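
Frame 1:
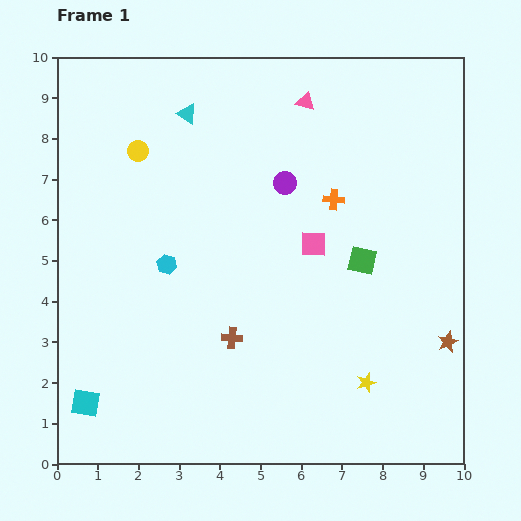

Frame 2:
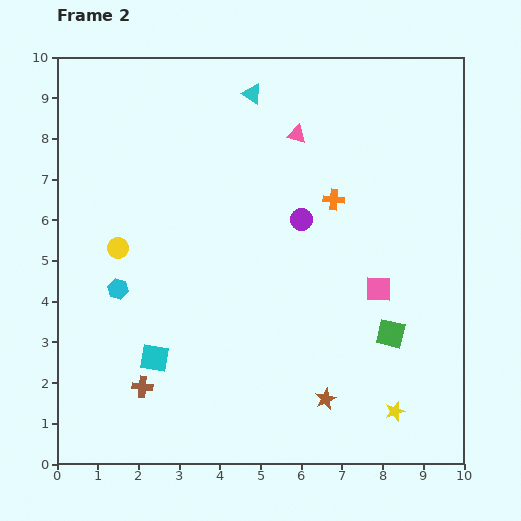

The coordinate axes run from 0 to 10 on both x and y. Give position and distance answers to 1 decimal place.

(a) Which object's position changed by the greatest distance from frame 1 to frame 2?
the brown star

(moved 3.3; next 2.5)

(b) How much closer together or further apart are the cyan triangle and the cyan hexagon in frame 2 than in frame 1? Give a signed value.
+2.1

Distance in frame 1: 3.7. Distance in frame 2: 5.8.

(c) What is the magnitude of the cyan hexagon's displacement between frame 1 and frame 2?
1.3

The cyan hexagon moved from (2.7, 4.9) to (1.5, 4.3), a distance of √(1.2² + 0.6²) ≈ 1.3.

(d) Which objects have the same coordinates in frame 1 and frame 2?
the orange cross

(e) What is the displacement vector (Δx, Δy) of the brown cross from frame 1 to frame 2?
(-2.2, -1.2)

The brown cross was at (4.3, 3.1) in frame 1 and (2.1, 1.9) in frame 2.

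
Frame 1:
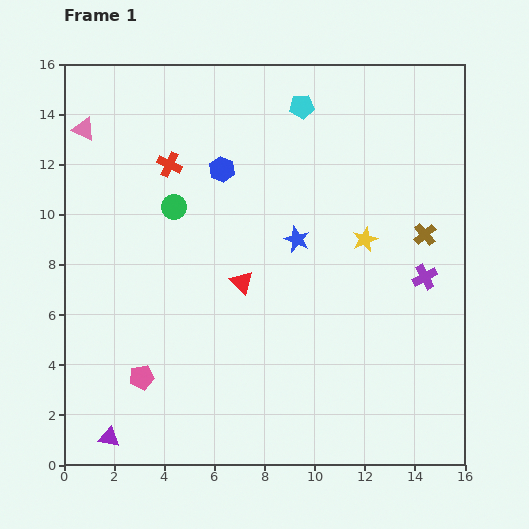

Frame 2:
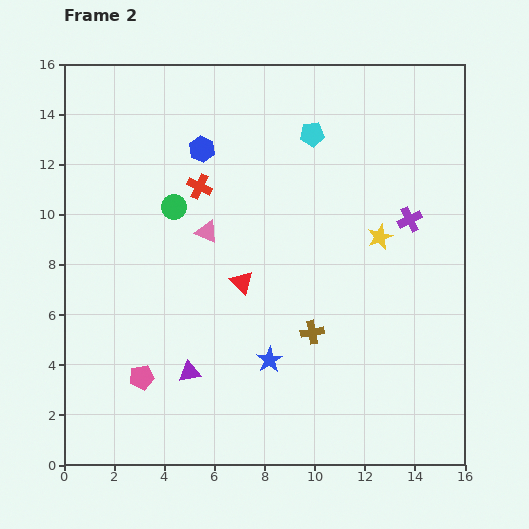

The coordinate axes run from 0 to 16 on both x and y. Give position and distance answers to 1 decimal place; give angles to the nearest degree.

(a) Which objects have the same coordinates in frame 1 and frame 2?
the pink pentagon, the green circle, the red triangle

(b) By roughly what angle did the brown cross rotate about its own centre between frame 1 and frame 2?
30° clockwise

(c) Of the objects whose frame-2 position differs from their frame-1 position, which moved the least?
the yellow star

(moved 0.6)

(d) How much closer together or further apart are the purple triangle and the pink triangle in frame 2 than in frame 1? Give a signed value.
-6.7

Distance in frame 1: 12.3. Distance in frame 2: 5.6.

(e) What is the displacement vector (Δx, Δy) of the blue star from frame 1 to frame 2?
(-1.1, -4.8)

The blue star was at (9.3, 9.0) in frame 1 and (8.2, 4.2) in frame 2.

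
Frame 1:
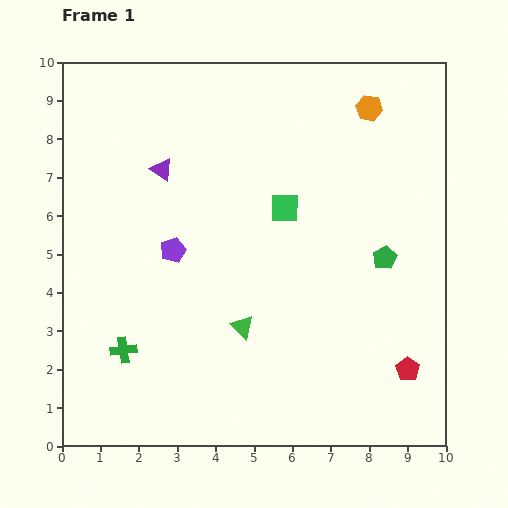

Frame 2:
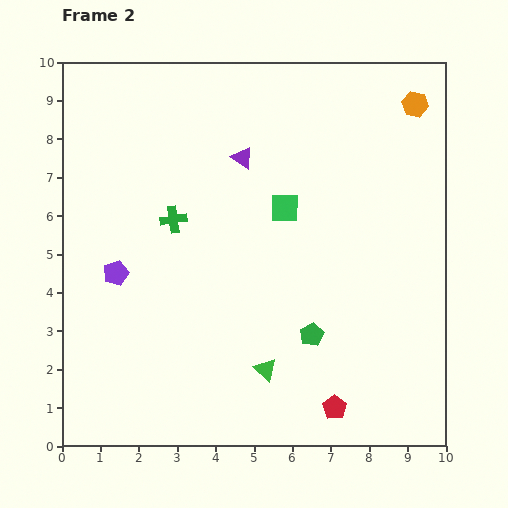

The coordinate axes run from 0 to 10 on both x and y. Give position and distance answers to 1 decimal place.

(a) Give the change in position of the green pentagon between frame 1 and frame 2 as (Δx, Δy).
(-1.9, -2.0)

The green pentagon was at (8.4, 4.9) in frame 1 and (6.5, 2.9) in frame 2.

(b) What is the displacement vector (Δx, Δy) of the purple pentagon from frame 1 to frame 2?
(-1.5, -0.6)

The purple pentagon was at (2.9, 5.1) in frame 1 and (1.4, 4.5) in frame 2.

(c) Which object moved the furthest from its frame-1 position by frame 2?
the green cross

(moved 3.6; next 2.8)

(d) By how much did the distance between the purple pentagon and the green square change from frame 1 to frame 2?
+1.6

Distance in frame 1: 3.1. Distance in frame 2: 4.7.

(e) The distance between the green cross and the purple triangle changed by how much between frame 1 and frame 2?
-2.4

Distance in frame 1: 4.8. Distance in frame 2: 2.4.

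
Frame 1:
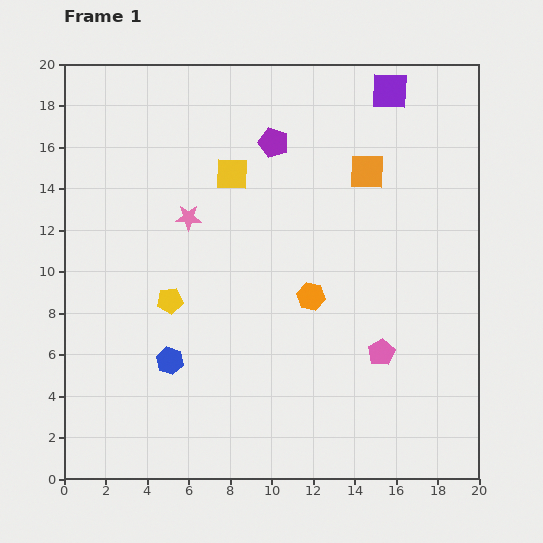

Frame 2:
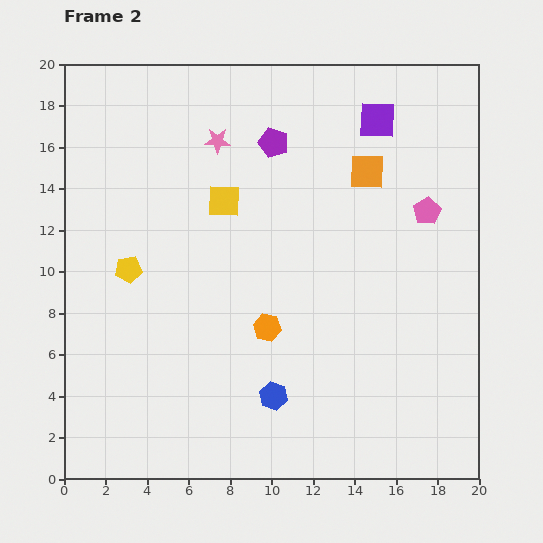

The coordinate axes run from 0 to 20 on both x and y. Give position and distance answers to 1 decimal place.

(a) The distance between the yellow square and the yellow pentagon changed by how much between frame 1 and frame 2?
-1.1

Distance in frame 1: 6.8. Distance in frame 2: 5.7.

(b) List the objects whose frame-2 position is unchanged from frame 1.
the purple pentagon, the orange square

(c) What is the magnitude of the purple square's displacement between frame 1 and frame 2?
1.5

The purple square moved from (15.7, 18.7) to (15.1, 17.3), a distance of √(0.6² + 1.4²) ≈ 1.5.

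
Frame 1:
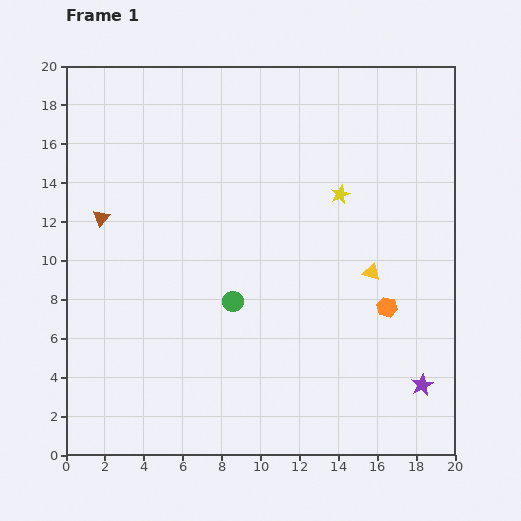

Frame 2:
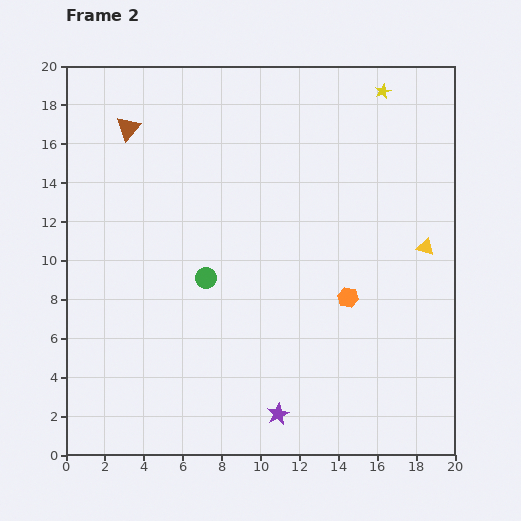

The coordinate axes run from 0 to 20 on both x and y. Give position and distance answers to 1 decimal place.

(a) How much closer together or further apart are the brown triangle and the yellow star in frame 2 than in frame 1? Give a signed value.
+0.8

Distance in frame 1: 12.4. Distance in frame 2: 13.2.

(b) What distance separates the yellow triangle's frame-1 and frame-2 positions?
3.1

The yellow triangle moved from (15.7, 9.4) to (18.5, 10.7), a distance of √(2.8² + 1.3²) ≈ 3.1.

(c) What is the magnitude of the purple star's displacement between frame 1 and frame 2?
7.6

The purple star moved from (18.3, 3.6) to (10.9, 2.1), a distance of √(7.4² + 1.5²) ≈ 7.6.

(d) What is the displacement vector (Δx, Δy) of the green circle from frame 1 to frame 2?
(-1.4, 1.2)

The green circle was at (8.6, 7.9) in frame 1 and (7.2, 9.1) in frame 2.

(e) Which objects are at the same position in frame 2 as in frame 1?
none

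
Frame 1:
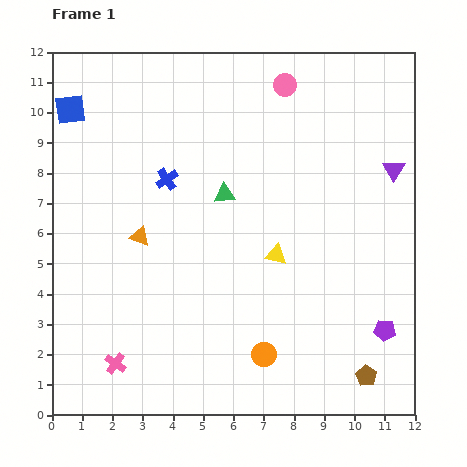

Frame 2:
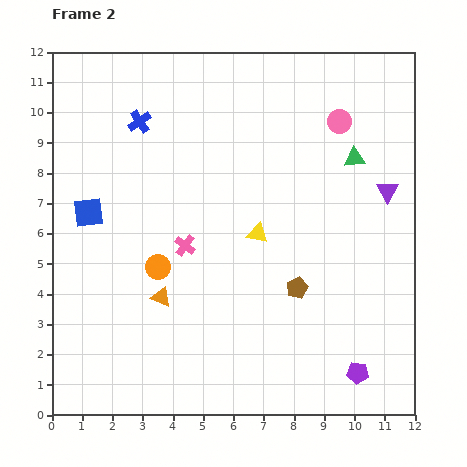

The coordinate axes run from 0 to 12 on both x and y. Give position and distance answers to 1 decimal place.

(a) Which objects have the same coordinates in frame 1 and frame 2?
none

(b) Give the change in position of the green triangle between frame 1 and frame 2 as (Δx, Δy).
(4.3, 1.2)

The green triangle was at (5.7, 7.3) in frame 1 and (10.0, 8.5) in frame 2.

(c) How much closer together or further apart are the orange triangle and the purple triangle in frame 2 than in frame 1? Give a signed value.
-0.4

Distance in frame 1: 8.7. Distance in frame 2: 8.3.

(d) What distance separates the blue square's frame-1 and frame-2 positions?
3.5

The blue square moved from (0.6, 10.1) to (1.2, 6.7), a distance of √(0.6² + 3.4²) ≈ 3.5.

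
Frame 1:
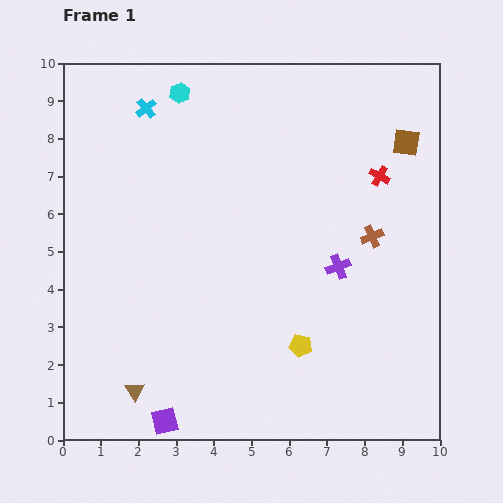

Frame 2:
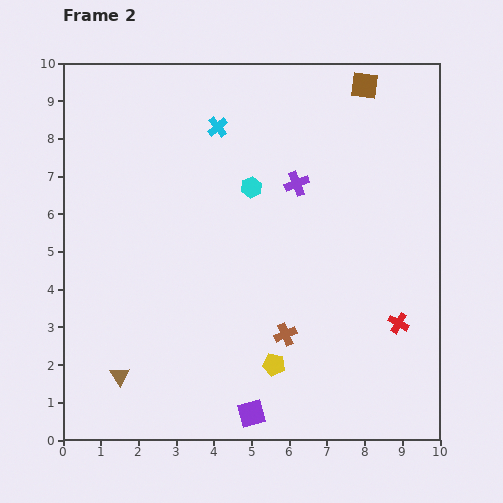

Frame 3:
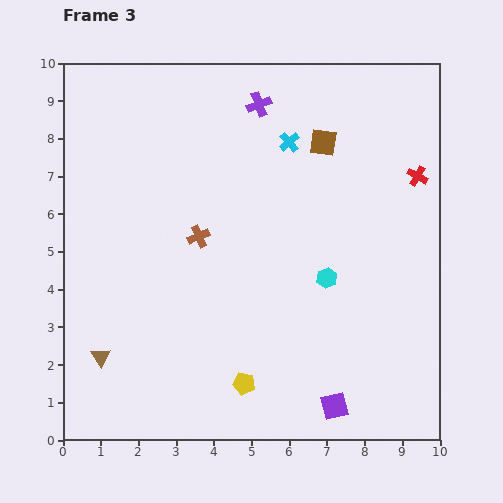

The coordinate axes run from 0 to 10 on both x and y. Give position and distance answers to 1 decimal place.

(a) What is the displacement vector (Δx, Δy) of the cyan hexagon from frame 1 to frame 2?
(1.9, -2.5)

The cyan hexagon was at (3.1, 9.2) in frame 1 and (5.0, 6.7) in frame 2.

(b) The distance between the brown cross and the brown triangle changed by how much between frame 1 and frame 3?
-3.4

Distance in frame 1: 7.5. Distance in frame 3: 4.1.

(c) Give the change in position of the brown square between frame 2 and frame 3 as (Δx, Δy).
(-1.1, -1.5)

The brown square was at (8.0, 9.4) in frame 2 and (6.9, 7.9) in frame 3.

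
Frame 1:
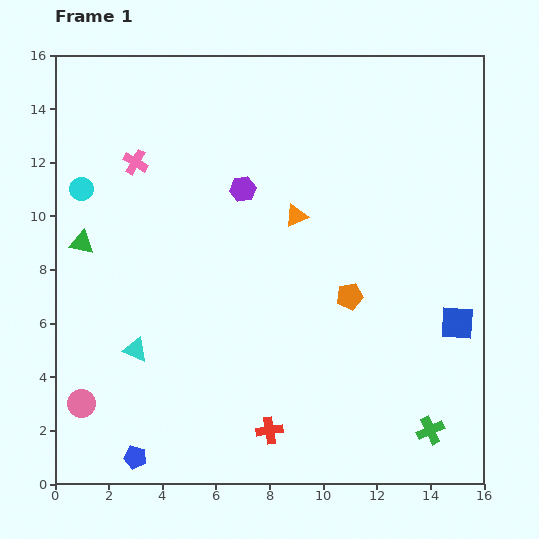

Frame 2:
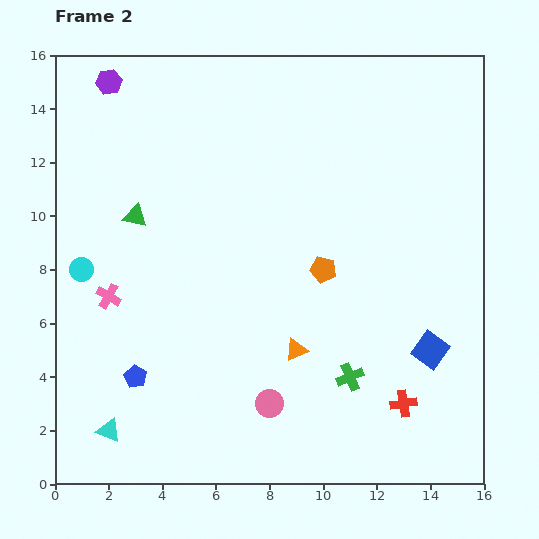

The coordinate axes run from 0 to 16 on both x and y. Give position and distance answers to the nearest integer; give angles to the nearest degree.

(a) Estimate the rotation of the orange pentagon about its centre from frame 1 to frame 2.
23° clockwise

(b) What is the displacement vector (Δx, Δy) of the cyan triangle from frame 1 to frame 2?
(-1, -3)

The cyan triangle was at (3, 5) in frame 1 and (2, 2) in frame 2.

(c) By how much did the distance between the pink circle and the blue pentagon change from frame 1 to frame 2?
+2

Distance in frame 1: 3. Distance in frame 2: 5.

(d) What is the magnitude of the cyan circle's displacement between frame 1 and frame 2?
3

The cyan circle moved from (1, 11) to (1, 8), a distance of √(0² + 3²) ≈ 3.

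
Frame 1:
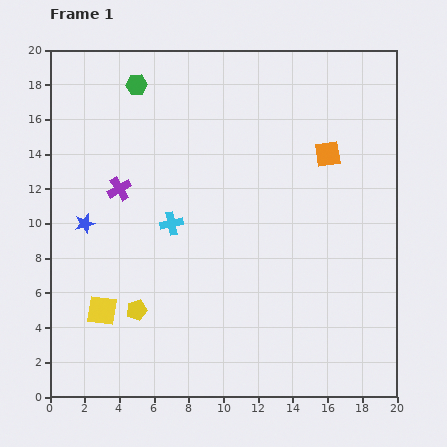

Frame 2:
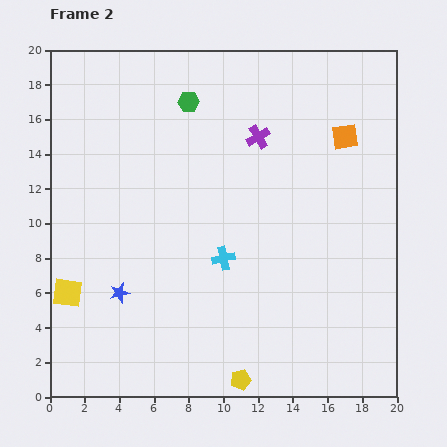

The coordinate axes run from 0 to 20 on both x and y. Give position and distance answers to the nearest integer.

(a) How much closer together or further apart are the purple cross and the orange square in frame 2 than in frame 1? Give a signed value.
-7

Distance in frame 1: 12. Distance in frame 2: 5.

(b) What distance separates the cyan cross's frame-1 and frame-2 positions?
4

The cyan cross moved from (7, 10) to (10, 8), a distance of √(3² + 2²) ≈ 4.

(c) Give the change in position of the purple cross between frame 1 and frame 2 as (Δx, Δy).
(8, 3)

The purple cross was at (4, 12) in frame 1 and (12, 15) in frame 2.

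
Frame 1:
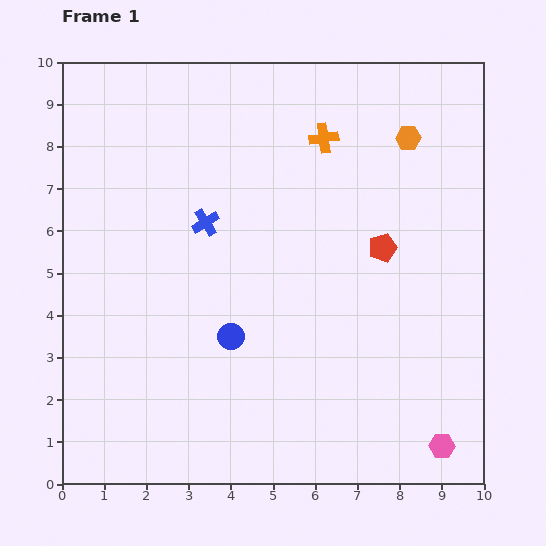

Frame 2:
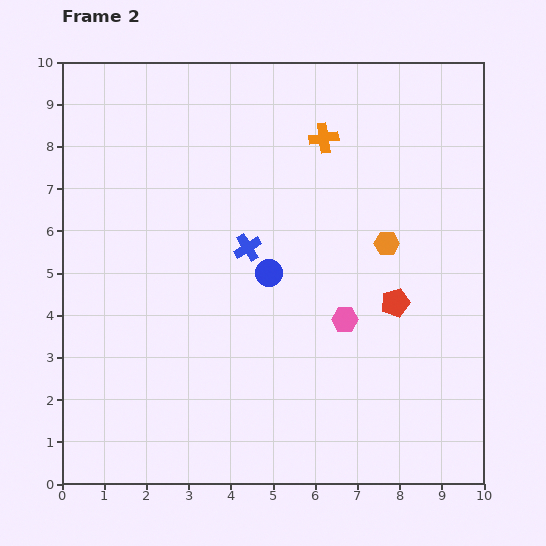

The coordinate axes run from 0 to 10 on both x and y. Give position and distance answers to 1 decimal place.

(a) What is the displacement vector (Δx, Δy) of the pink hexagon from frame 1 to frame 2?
(-2.3, 3.0)

The pink hexagon was at (9.0, 0.9) in frame 1 and (6.7, 3.9) in frame 2.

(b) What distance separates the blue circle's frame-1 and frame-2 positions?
1.7

The blue circle moved from (4.0, 3.5) to (4.9, 5.0), a distance of √(0.9² + 1.5²) ≈ 1.7.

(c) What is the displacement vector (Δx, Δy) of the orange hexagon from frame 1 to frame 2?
(-0.5, -2.5)

The orange hexagon was at (8.2, 8.2) in frame 1 and (7.7, 5.7) in frame 2.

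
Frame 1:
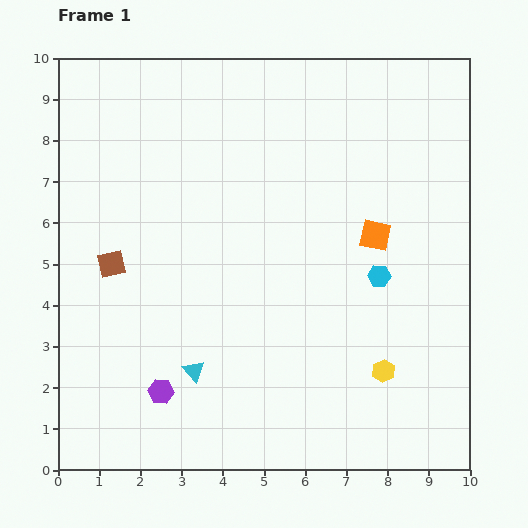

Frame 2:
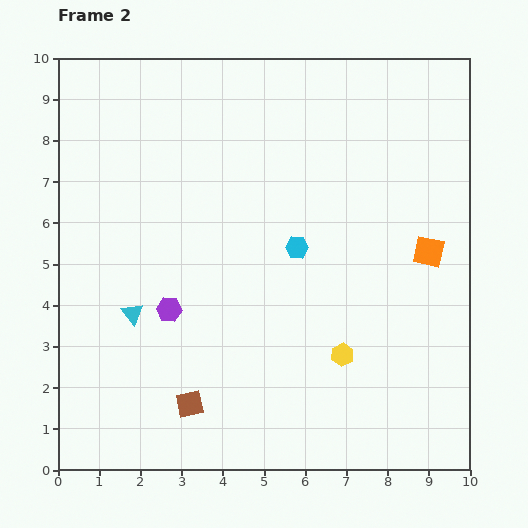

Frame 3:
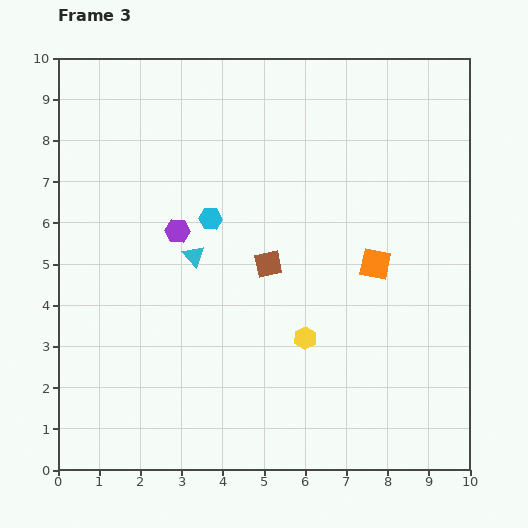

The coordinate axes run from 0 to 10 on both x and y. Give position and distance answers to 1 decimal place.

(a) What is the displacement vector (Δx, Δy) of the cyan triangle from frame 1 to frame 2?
(-1.5, 1.4)

The cyan triangle was at (3.3, 2.4) in frame 1 and (1.8, 3.8) in frame 2.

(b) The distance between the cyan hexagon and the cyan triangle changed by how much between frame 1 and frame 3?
-4.1

Distance in frame 1: 5.1. Distance in frame 3: 1.0.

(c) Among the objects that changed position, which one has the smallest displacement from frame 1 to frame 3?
the orange square

(moved 0.7)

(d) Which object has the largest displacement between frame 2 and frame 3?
the brown square

(moved 3.9; next 2.2)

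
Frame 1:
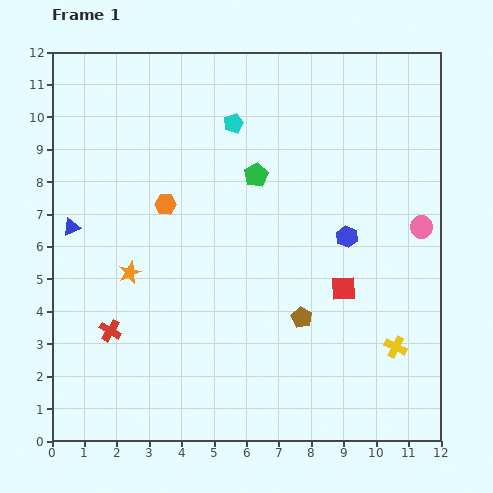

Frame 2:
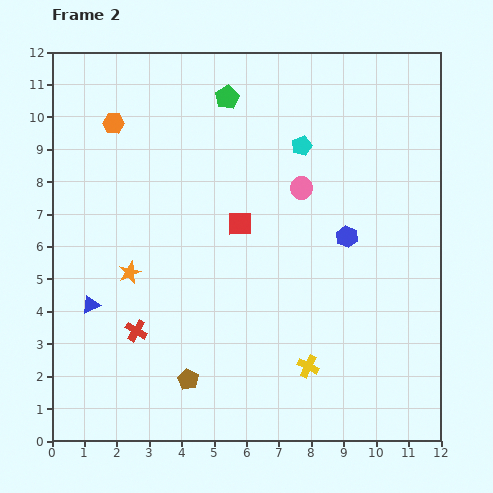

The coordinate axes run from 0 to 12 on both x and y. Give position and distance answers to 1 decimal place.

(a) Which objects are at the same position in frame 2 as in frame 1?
the orange star, the blue hexagon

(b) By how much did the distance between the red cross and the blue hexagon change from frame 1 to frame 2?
-0.8

Distance in frame 1: 7.9. Distance in frame 2: 7.1.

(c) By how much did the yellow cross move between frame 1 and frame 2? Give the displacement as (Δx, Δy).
(-2.7, -0.6)

The yellow cross was at (10.6, 2.9) in frame 1 and (7.9, 2.3) in frame 2.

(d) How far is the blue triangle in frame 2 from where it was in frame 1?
2.5

The blue triangle moved from (0.6, 6.6) to (1.2, 4.2), a distance of √(0.6² + 2.4²) ≈ 2.5.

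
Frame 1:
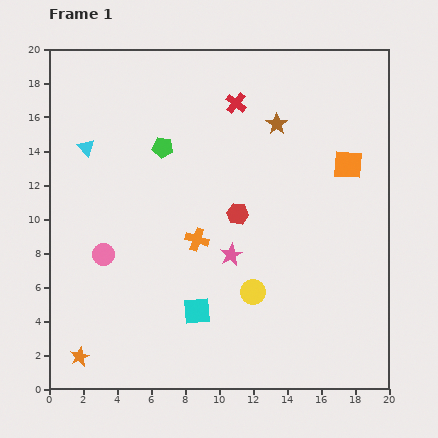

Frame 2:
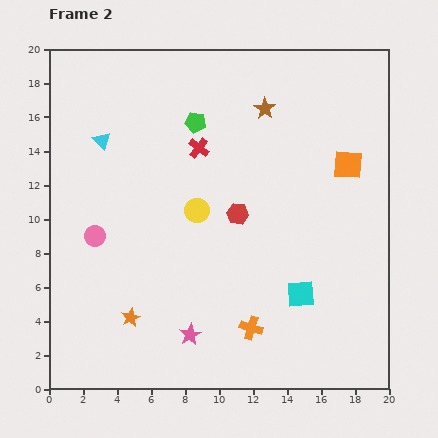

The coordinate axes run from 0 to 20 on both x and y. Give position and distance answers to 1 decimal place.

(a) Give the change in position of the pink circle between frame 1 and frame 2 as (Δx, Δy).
(-0.5, 1.1)

The pink circle was at (3.2, 7.9) in frame 1 and (2.7, 9.0) in frame 2.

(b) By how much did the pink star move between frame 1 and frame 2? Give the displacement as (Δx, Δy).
(-2.4, -4.7)

The pink star was at (10.7, 7.9) in frame 1 and (8.3, 3.2) in frame 2.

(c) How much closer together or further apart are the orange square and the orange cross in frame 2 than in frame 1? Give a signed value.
+1.3

Distance in frame 1: 9.9. Distance in frame 2: 11.2.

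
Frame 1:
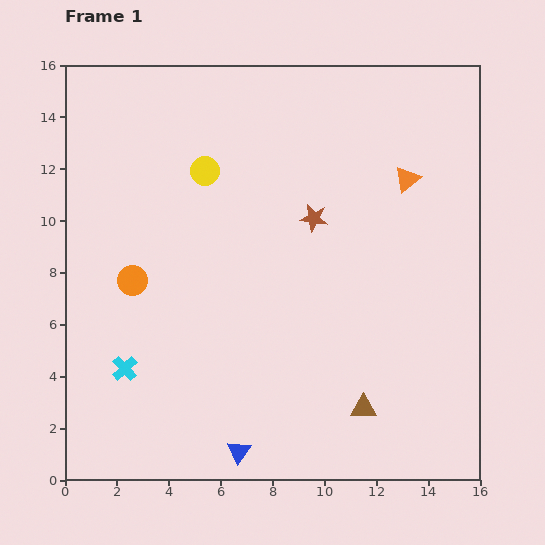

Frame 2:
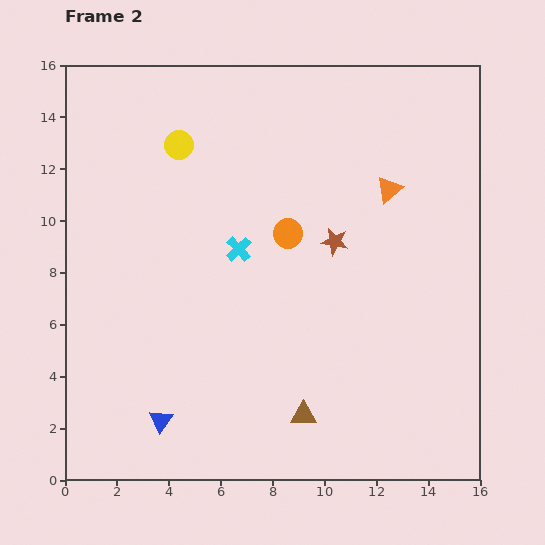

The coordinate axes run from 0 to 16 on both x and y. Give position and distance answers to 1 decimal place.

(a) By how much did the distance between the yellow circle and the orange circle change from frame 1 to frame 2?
+0.4

Distance in frame 1: 5.0. Distance in frame 2: 5.4.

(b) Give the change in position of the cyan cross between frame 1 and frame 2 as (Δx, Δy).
(4.4, 4.6)

The cyan cross was at (2.3, 4.3) in frame 1 and (6.7, 8.9) in frame 2.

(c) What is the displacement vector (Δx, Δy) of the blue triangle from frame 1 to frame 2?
(-3.0, 1.2)

The blue triangle was at (6.7, 1.1) in frame 1 and (3.7, 2.3) in frame 2.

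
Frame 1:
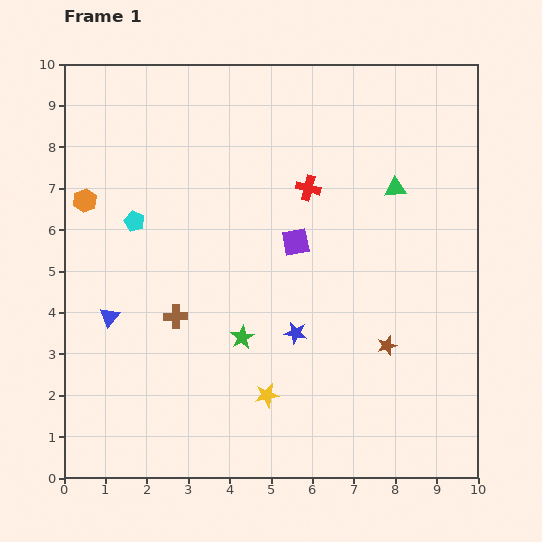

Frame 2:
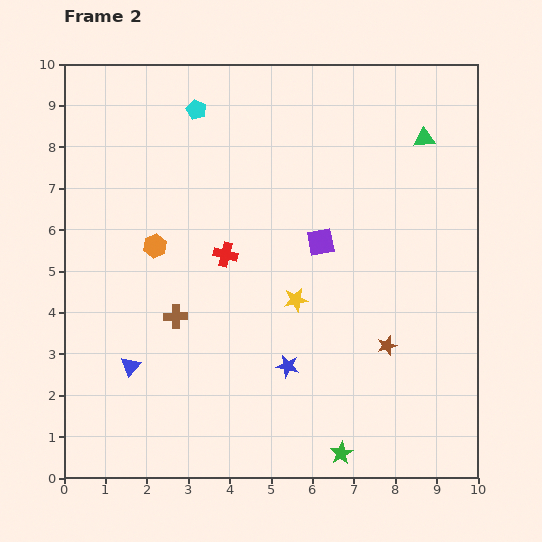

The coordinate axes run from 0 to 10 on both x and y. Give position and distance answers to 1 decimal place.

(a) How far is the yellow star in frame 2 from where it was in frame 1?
2.4

The yellow star moved from (4.9, 2.0) to (5.6, 4.3), a distance of √(0.7² + 2.3²) ≈ 2.4.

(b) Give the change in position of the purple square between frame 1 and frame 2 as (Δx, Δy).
(0.6, 0.0)

The purple square was at (5.6, 5.7) in frame 1 and (6.2, 5.7) in frame 2.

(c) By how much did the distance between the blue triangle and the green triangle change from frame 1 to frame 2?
+1.4

Distance in frame 1: 7.6. Distance in frame 2: 9.0.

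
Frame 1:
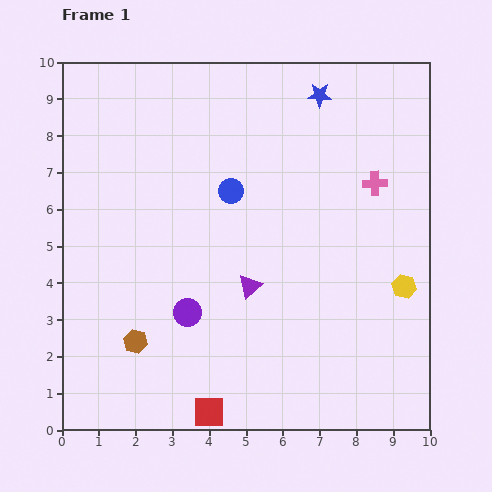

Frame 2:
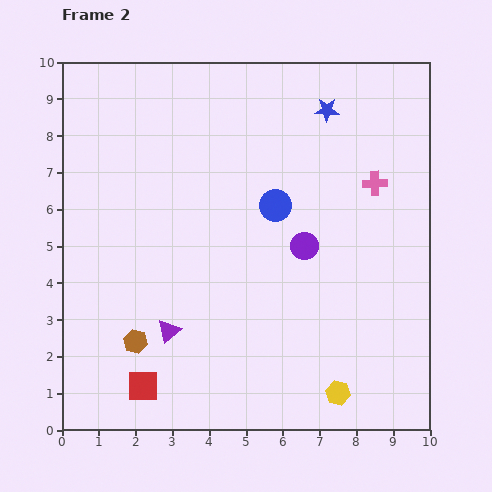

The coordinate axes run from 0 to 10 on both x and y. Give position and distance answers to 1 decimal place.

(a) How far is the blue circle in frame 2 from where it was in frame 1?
1.3

The blue circle moved from (4.6, 6.5) to (5.8, 6.1), a distance of √(1.2² + 0.4²) ≈ 1.3.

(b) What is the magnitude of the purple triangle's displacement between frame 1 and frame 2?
2.5

The purple triangle moved from (5.1, 3.9) to (2.9, 2.7), a distance of √(2.2² + 1.2²) ≈ 2.5.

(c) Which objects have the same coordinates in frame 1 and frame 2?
the pink cross, the brown hexagon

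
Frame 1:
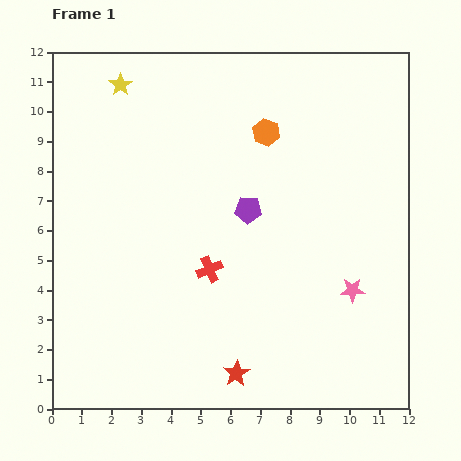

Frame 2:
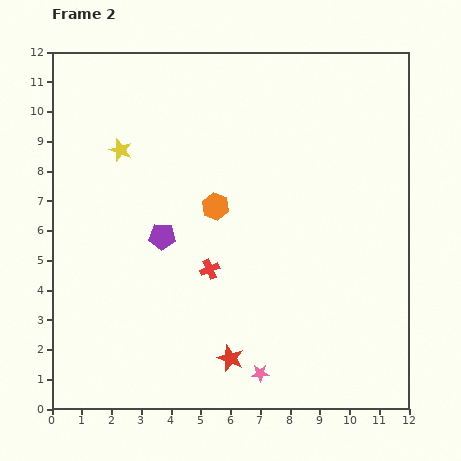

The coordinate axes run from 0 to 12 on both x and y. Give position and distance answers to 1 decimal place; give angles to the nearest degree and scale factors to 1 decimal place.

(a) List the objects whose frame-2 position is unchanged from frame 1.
the red cross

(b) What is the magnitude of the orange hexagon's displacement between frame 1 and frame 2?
3.0

The orange hexagon moved from (7.2, 9.3) to (5.5, 6.8), a distance of √(1.7² + 2.5²) ≈ 3.0.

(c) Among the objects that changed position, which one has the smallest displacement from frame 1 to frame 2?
the red star

(moved 0.5)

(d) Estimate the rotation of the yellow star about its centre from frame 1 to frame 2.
17° counter-clockwise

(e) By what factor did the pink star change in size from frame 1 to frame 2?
0.7×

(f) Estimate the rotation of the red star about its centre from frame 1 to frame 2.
20° counter-clockwise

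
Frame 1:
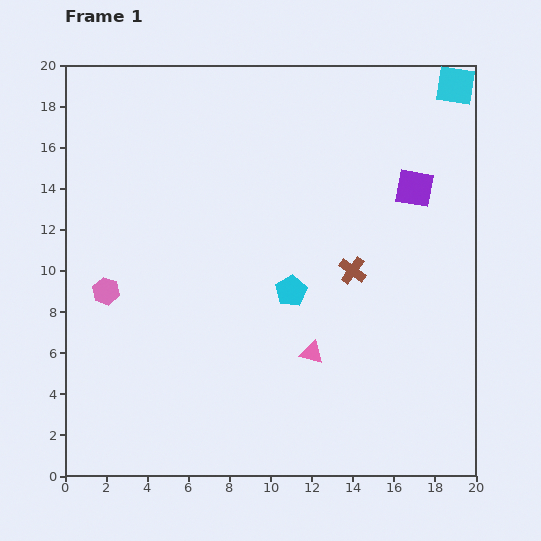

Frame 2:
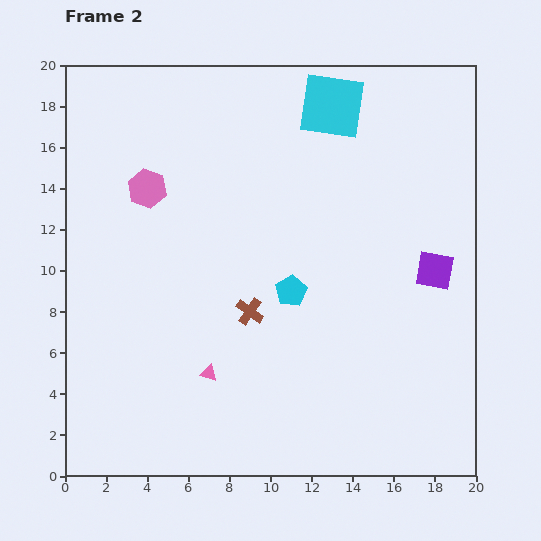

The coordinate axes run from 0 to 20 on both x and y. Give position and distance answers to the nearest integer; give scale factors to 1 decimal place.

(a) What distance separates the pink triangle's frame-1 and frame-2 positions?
5

The pink triangle moved from (12, 6) to (7, 5), a distance of √(5² + 1²) ≈ 5.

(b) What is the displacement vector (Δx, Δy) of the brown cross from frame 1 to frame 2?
(-5, -2)

The brown cross was at (14, 10) in frame 1 and (9, 8) in frame 2.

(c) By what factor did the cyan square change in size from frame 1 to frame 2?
1.7×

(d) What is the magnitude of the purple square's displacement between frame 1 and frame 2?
4

The purple square moved from (17, 14) to (18, 10), a distance of √(1² + 4²) ≈ 4.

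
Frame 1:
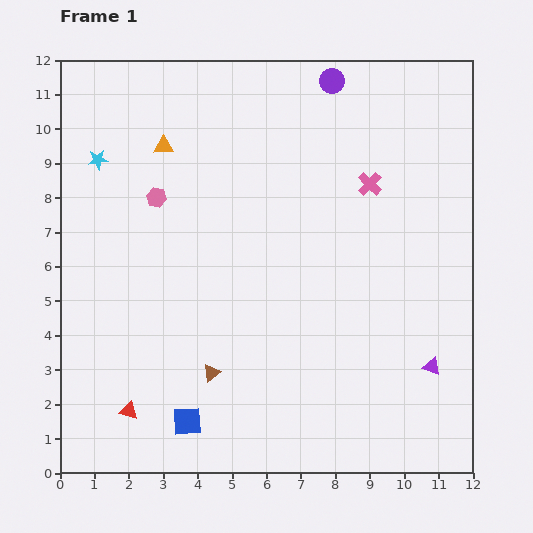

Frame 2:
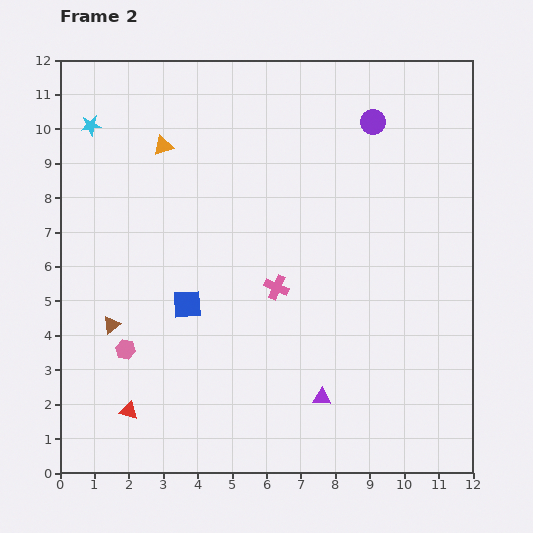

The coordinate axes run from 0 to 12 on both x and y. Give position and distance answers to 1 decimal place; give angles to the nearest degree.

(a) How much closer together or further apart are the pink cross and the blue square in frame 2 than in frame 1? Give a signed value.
-6.1

Distance in frame 1: 8.7. Distance in frame 2: 2.6.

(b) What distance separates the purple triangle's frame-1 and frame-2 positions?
3.3

The purple triangle moved from (10.8, 3.1) to (7.6, 2.2), a distance of √(3.2² + 0.9²) ≈ 3.3.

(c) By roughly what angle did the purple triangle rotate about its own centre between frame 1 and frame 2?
15° counter-clockwise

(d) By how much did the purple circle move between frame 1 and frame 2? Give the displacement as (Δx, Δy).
(1.2, -1.2)

The purple circle was at (7.9, 11.4) in frame 1 and (9.1, 10.2) in frame 2.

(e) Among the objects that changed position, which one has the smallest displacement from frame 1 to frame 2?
the cyan star

(moved 1.0)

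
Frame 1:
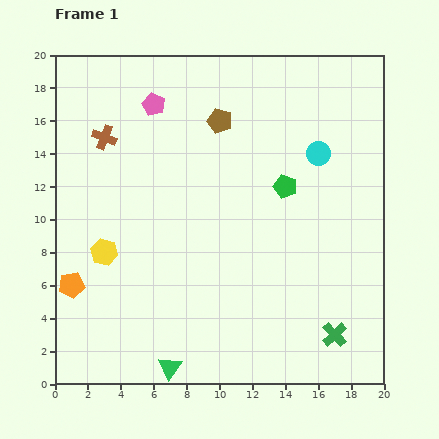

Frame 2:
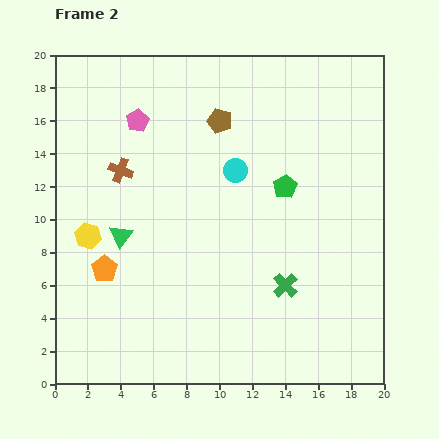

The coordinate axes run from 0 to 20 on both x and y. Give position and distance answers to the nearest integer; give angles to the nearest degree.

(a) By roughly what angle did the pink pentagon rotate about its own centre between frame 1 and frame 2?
19° clockwise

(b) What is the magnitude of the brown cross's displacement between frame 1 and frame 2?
2

The brown cross moved from (3, 15) to (4, 13), a distance of √(1² + 2²) ≈ 2.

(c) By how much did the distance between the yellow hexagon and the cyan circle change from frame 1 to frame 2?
-4

Distance in frame 1: 14. Distance in frame 2: 10.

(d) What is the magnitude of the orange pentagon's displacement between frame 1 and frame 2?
2

The orange pentagon moved from (1, 6) to (3, 7), a distance of √(2² + 1²) ≈ 2.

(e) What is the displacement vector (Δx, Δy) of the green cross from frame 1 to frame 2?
(-3, 3)

The green cross was at (17, 3) in frame 1 and (14, 6) in frame 2.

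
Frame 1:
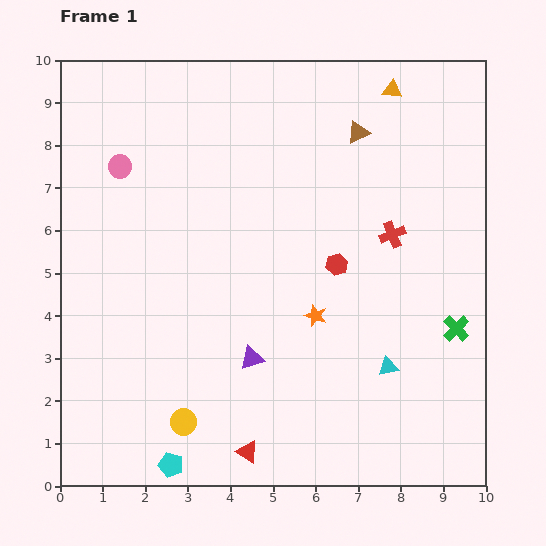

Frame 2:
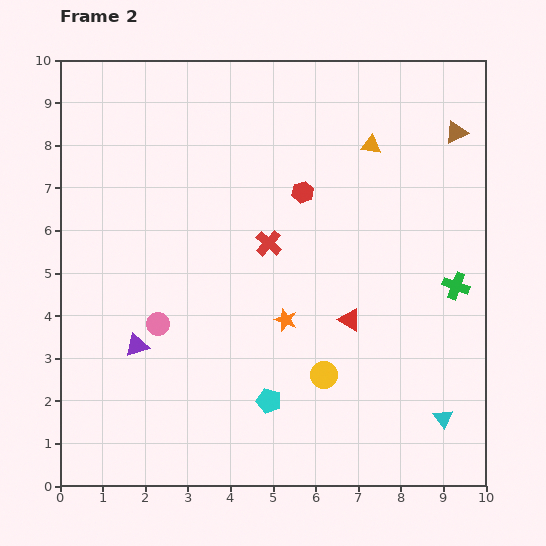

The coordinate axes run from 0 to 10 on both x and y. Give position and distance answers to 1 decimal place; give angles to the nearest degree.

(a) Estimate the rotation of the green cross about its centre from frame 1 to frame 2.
25° counter-clockwise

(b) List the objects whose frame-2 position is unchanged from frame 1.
none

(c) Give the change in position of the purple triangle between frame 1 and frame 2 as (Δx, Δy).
(-2.7, 0.3)

The purple triangle was at (4.5, 3.0) in frame 1 and (1.8, 3.3) in frame 2.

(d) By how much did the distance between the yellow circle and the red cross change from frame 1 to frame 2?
-3.2

Distance in frame 1: 6.6. Distance in frame 2: 3.4.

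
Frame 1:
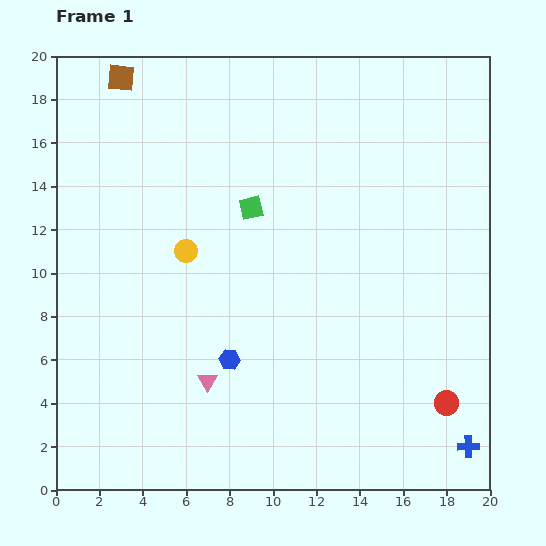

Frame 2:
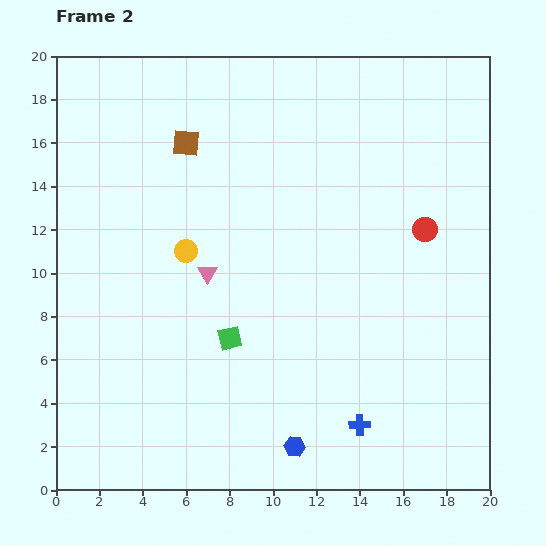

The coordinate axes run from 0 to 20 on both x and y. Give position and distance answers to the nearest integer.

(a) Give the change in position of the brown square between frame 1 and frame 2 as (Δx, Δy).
(3, -3)

The brown square was at (3, 19) in frame 1 and (6, 16) in frame 2.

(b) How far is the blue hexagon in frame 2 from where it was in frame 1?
5

The blue hexagon moved from (8, 6) to (11, 2), a distance of √(3² + 4²) ≈ 5.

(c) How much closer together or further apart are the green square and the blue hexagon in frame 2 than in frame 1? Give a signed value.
-1

Distance in frame 1: 7. Distance in frame 2: 6.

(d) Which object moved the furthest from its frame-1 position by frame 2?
the red circle

(moved 8; next 6)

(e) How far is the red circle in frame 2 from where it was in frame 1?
8

The red circle moved from (18, 4) to (17, 12), a distance of √(1² + 8²) ≈ 8.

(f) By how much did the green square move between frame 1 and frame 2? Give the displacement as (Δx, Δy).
(-1, -6)

The green square was at (9, 13) in frame 1 and (8, 7) in frame 2.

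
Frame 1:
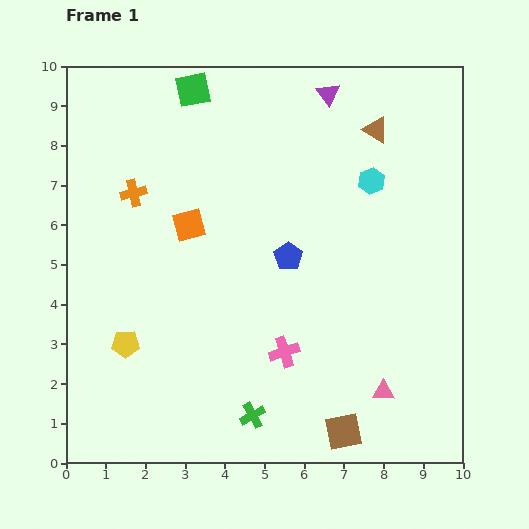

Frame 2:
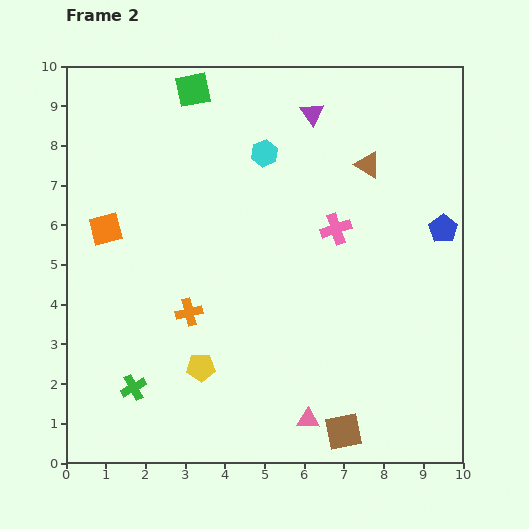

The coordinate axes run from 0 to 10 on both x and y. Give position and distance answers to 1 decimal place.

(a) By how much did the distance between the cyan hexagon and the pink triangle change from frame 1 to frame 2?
+1.5

Distance in frame 1: 5.3. Distance in frame 2: 6.8.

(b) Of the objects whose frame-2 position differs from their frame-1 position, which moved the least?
the purple triangle

(moved 0.6)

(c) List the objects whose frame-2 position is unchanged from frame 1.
the green square, the brown square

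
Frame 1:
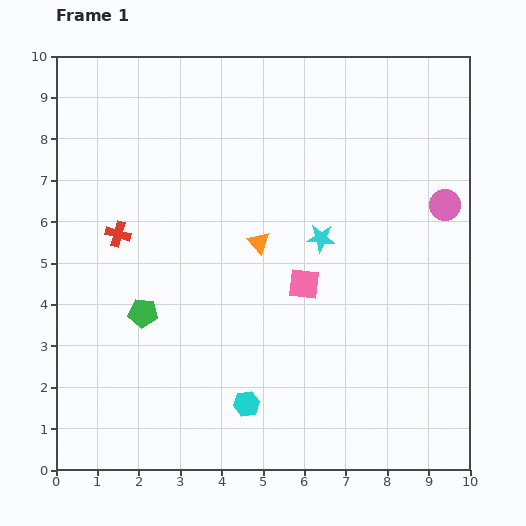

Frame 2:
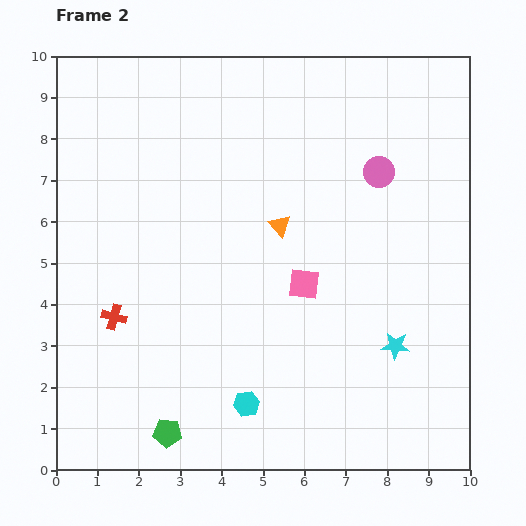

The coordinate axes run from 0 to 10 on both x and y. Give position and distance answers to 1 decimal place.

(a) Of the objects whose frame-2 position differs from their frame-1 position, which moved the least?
the orange triangle

(moved 0.6)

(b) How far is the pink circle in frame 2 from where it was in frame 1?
1.8

The pink circle moved from (9.4, 6.4) to (7.8, 7.2), a distance of √(1.6² + 0.8²) ≈ 1.8.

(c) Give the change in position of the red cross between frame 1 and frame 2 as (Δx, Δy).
(-0.1, -2.0)

The red cross was at (1.5, 5.7) in frame 1 and (1.4, 3.7) in frame 2.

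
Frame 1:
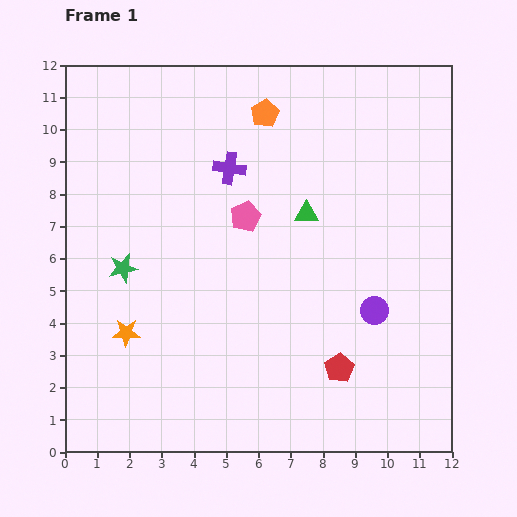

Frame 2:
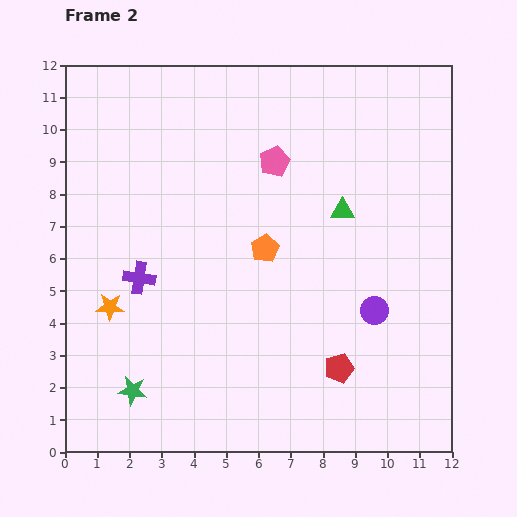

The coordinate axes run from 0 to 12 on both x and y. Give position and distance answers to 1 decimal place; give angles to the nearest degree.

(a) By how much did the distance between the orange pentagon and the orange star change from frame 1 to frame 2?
-2.9

Distance in frame 1: 8.0. Distance in frame 2: 5.1.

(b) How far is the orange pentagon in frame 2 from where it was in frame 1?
4.2

The orange pentagon moved from (6.2, 10.5) to (6.2, 6.3), a distance of √(0.0² + 4.2²) ≈ 4.2.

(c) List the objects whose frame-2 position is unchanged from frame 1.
the purple circle, the red pentagon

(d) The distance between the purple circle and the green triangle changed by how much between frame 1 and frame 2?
-0.4

Distance in frame 1: 3.7. Distance in frame 2: 3.3.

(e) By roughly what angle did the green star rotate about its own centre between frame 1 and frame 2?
20° clockwise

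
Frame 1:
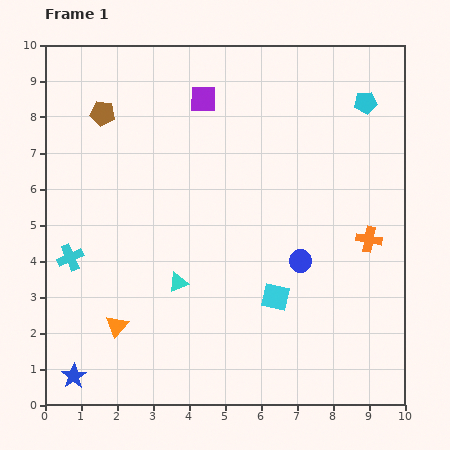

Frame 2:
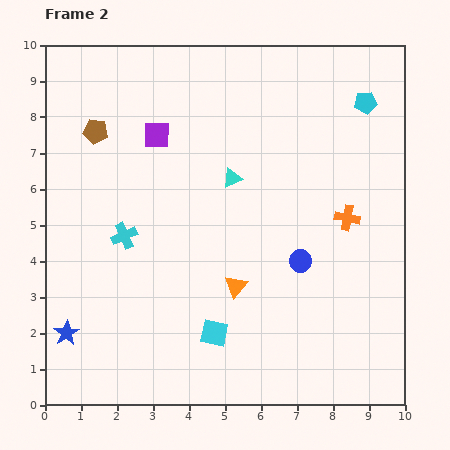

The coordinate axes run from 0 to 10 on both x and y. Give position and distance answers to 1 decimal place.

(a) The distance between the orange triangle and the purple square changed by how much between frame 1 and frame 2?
-2.0

Distance in frame 1: 6.7. Distance in frame 2: 4.7.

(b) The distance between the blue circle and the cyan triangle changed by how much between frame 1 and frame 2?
-0.5

Distance in frame 1: 3.5. Distance in frame 2: 3.0.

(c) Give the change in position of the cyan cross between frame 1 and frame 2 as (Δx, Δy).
(1.5, 0.6)

The cyan cross was at (0.7, 4.1) in frame 1 and (2.2, 4.7) in frame 2.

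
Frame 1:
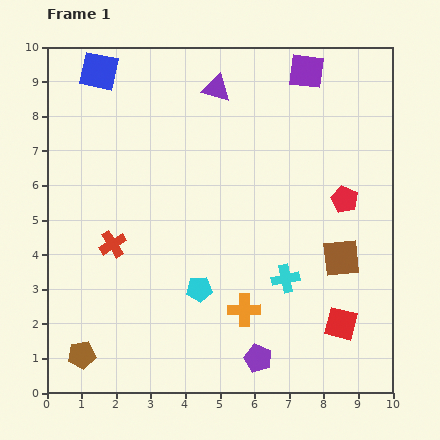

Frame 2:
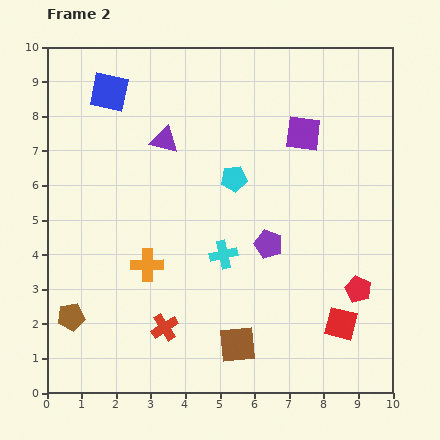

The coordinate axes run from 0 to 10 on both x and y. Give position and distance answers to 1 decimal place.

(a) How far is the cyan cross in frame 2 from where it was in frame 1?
1.9

The cyan cross moved from (6.9, 3.3) to (5.1, 4.0), a distance of √(1.8² + 0.7²) ≈ 1.9.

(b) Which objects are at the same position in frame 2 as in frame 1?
the red square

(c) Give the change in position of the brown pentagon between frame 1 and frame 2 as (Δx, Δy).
(-0.3, 1.1)

The brown pentagon was at (1.0, 1.1) in frame 1 and (0.7, 2.2) in frame 2.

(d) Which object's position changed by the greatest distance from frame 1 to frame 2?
the brown square

(moved 3.9; next 3.4)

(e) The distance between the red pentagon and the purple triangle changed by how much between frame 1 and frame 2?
+2.2

Distance in frame 1: 4.9. Distance in frame 2: 7.1.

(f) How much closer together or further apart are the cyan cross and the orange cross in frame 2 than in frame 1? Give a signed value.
+0.7

Distance in frame 1: 1.5. Distance in frame 2: 2.2.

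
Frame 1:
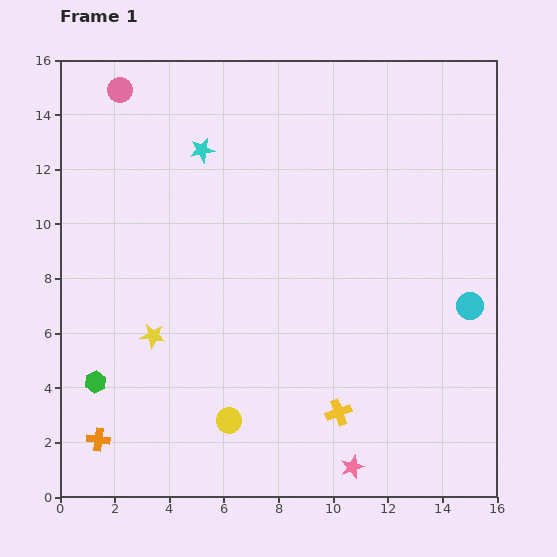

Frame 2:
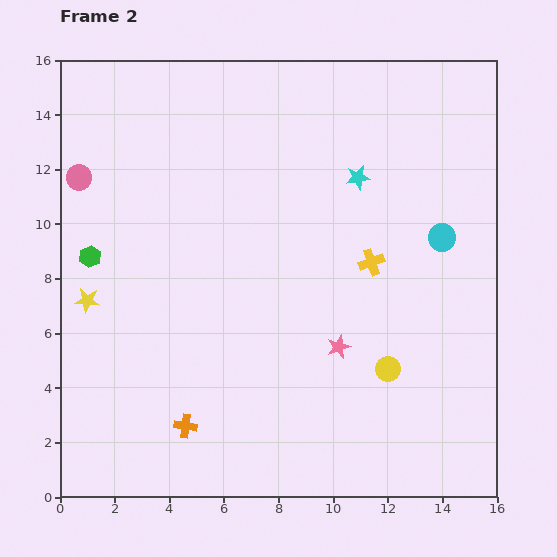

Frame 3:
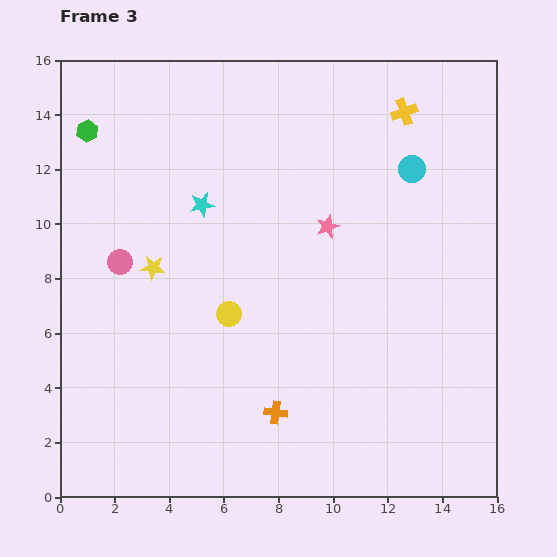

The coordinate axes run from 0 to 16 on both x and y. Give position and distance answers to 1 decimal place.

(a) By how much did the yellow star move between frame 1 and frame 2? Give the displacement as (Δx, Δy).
(-2.4, 1.3)

The yellow star was at (3.4, 5.9) in frame 1 and (1.0, 7.2) in frame 2.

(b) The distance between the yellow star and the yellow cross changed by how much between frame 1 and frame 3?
+3.4

Distance in frame 1: 7.4. Distance in frame 3: 10.8.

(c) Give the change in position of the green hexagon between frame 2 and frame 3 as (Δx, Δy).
(-0.1, 4.6)

The green hexagon was at (1.1, 8.8) in frame 2 and (1.0, 13.4) in frame 3.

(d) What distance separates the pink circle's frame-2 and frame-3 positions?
3.4

The pink circle moved from (0.7, 11.7) to (2.2, 8.6), a distance of √(1.5² + 3.1²) ≈ 3.4.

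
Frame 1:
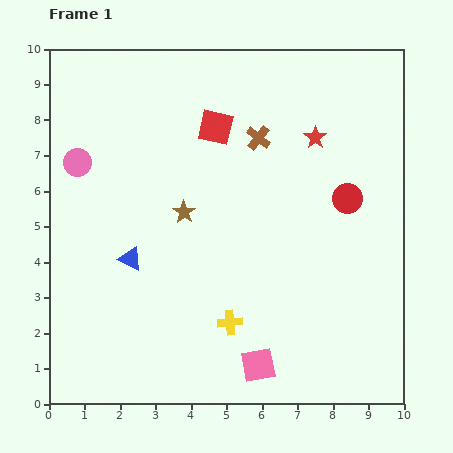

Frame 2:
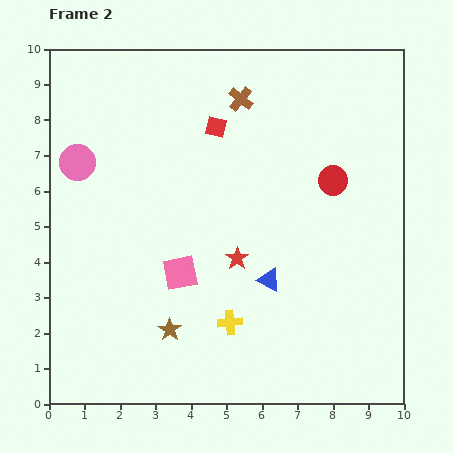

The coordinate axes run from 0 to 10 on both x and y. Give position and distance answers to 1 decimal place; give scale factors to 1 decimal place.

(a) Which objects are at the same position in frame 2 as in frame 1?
the yellow cross, the pink circle, the red square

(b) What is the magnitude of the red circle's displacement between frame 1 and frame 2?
0.6

The red circle moved from (8.4, 5.8) to (8.0, 6.3), a distance of √(0.4² + 0.5²) ≈ 0.6.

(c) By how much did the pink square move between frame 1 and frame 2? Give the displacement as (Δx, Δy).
(-2.2, 2.6)

The pink square was at (5.9, 1.1) in frame 1 and (3.7, 3.7) in frame 2.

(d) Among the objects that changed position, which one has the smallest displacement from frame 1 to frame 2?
the red circle

(moved 0.6)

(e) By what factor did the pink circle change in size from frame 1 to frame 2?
1.3×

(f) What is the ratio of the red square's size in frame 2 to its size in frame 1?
0.6×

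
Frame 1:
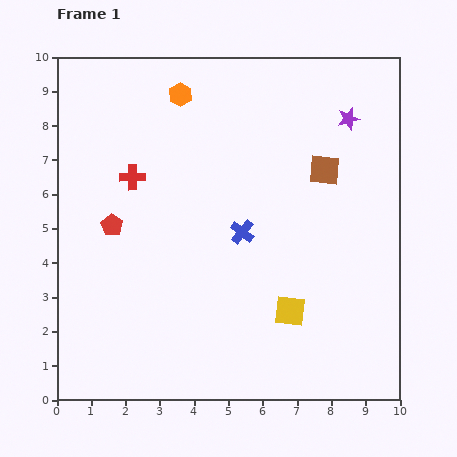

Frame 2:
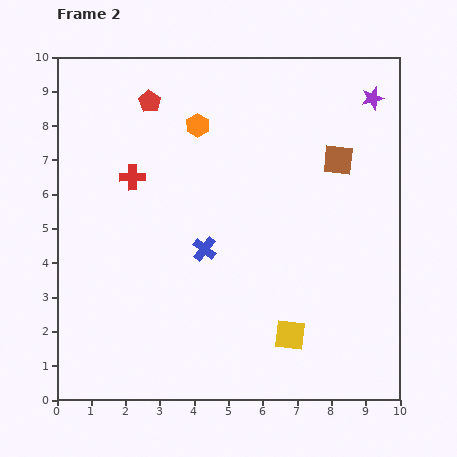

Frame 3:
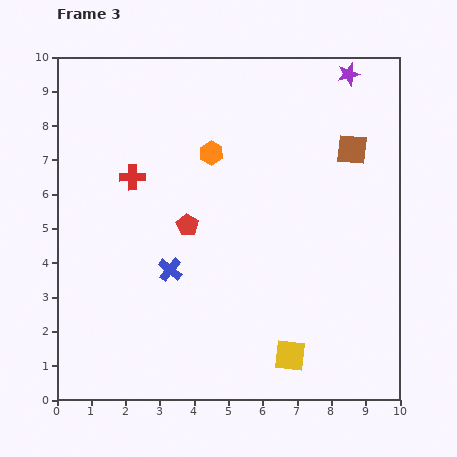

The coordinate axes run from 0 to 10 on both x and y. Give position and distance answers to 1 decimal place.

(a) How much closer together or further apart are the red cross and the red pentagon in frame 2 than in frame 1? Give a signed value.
+0.8

Distance in frame 1: 1.5. Distance in frame 2: 2.3.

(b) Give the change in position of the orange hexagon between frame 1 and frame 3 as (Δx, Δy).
(0.9, -1.7)

The orange hexagon was at (3.6, 8.9) in frame 1 and (4.5, 7.2) in frame 3.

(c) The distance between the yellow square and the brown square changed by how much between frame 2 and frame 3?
+1.0

Distance in frame 2: 5.3. Distance in frame 3: 6.3.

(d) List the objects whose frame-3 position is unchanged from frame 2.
the red cross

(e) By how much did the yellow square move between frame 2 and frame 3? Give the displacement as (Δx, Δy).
(0.0, -0.6)

The yellow square was at (6.8, 1.9) in frame 2 and (6.8, 1.3) in frame 3.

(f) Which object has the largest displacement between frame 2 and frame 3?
the red pentagon

(moved 3.8; next 1.2)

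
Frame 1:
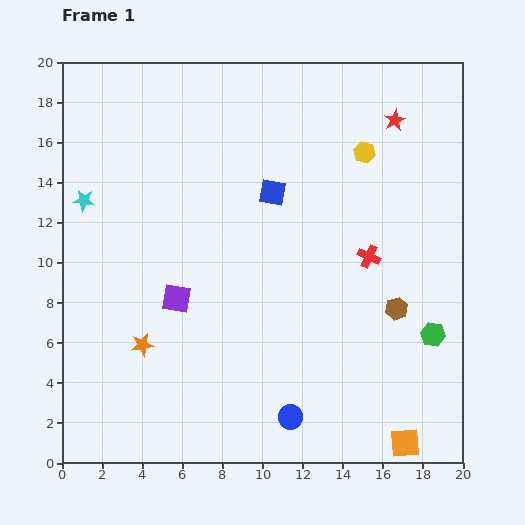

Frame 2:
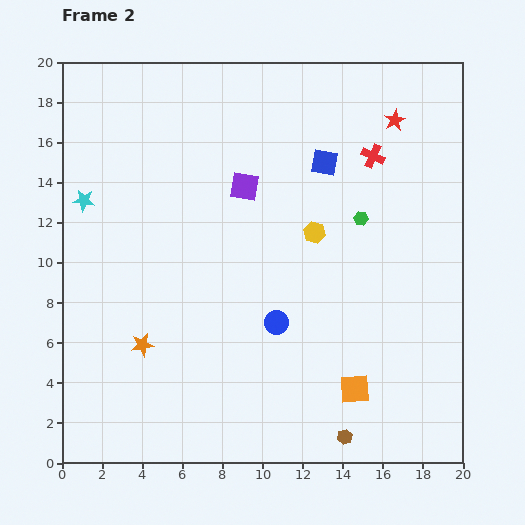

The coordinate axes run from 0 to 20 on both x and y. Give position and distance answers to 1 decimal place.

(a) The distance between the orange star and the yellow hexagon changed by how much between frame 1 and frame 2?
-4.4

Distance in frame 1: 14.7. Distance in frame 2: 10.3.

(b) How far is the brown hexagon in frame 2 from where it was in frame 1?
6.9

The brown hexagon moved from (16.7, 7.7) to (14.1, 1.3), a distance of √(2.6² + 6.4²) ≈ 6.9.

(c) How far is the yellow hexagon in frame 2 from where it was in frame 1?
4.7

The yellow hexagon moved from (15.1, 15.5) to (12.6, 11.5), a distance of √(2.5² + 4.0²) ≈ 4.7.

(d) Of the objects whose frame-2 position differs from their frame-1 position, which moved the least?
the blue square

(moved 3.0)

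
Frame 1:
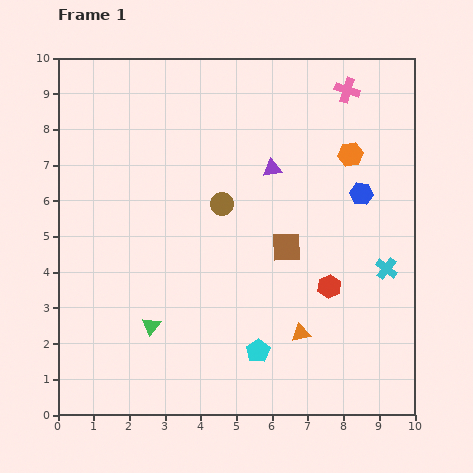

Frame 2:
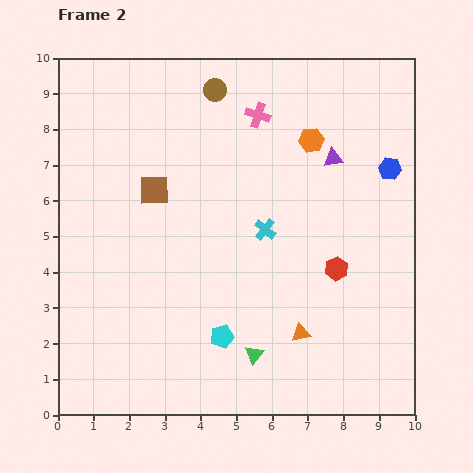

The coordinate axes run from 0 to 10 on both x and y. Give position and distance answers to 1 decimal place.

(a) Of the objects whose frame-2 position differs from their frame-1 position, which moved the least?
the red hexagon

(moved 0.5)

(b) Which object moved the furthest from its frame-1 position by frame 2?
the brown square

(moved 4.0; next 3.6)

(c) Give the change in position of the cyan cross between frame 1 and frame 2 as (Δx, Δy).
(-3.4, 1.1)

The cyan cross was at (9.2, 4.1) in frame 1 and (5.8, 5.2) in frame 2.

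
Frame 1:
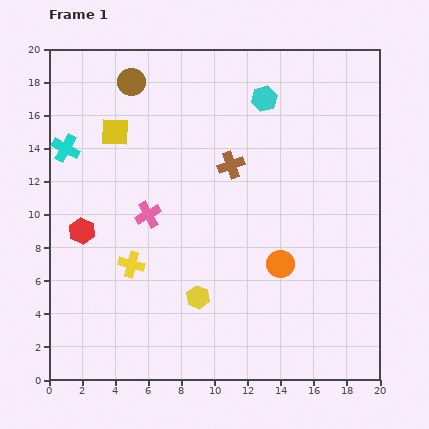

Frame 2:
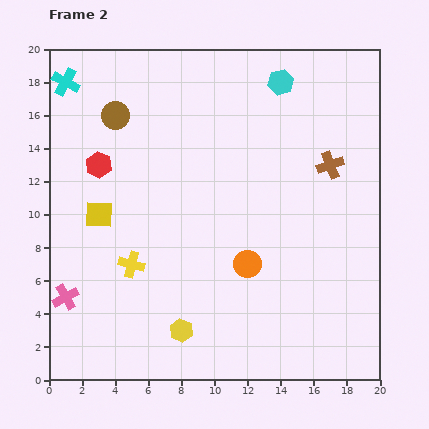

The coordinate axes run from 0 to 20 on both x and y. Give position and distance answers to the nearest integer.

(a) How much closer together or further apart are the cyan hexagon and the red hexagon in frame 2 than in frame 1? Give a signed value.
-2

Distance in frame 1: 14. Distance in frame 2: 12.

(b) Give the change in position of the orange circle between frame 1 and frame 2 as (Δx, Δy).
(-2, 0)

The orange circle was at (14, 7) in frame 1 and (12, 7) in frame 2.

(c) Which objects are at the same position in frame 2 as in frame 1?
the yellow cross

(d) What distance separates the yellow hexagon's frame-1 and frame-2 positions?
2

The yellow hexagon moved from (9, 5) to (8, 3), a distance of √(1² + 2²) ≈ 2.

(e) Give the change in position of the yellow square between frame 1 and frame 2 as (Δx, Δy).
(-1, -5)

The yellow square was at (4, 15) in frame 1 and (3, 10) in frame 2.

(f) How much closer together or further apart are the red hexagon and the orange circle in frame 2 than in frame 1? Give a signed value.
-1

Distance in frame 1: 12. Distance in frame 2: 11.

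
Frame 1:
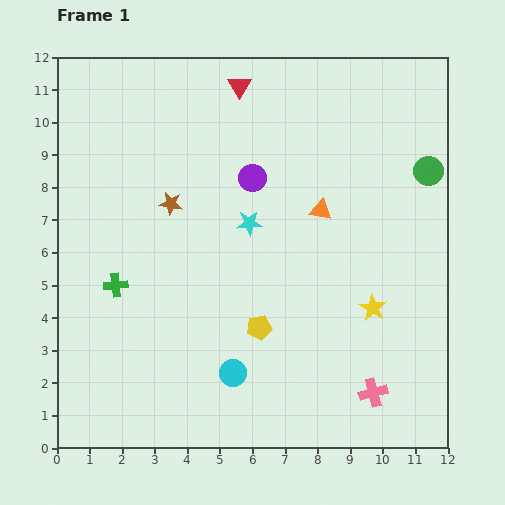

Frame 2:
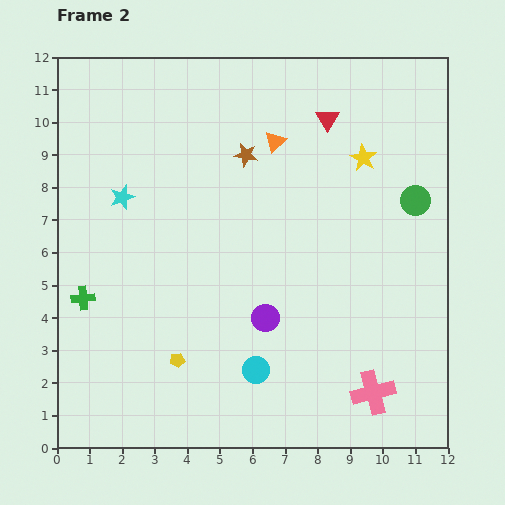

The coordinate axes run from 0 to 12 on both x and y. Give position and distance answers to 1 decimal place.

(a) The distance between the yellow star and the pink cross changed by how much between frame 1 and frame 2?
+4.6

Distance in frame 1: 2.6. Distance in frame 2: 7.2.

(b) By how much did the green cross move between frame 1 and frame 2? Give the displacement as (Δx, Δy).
(-1.0, -0.4)

The green cross was at (1.8, 5.0) in frame 1 and (0.8, 4.6) in frame 2.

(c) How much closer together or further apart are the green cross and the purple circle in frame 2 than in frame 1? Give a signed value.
+0.3

Distance in frame 1: 5.3. Distance in frame 2: 5.6.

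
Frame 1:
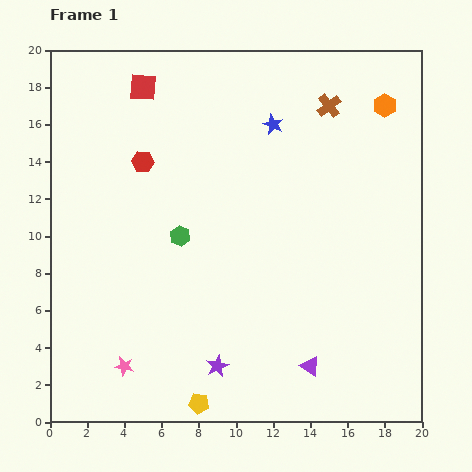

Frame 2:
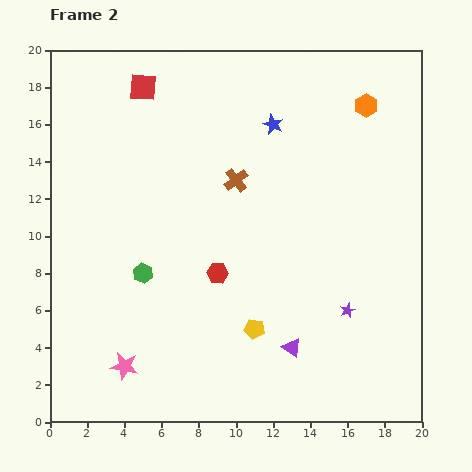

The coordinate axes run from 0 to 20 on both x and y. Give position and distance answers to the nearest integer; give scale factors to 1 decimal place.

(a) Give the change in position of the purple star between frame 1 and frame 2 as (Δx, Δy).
(7, 3)

The purple star was at (9, 3) in frame 1 and (16, 6) in frame 2.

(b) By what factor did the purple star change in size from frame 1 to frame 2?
0.7×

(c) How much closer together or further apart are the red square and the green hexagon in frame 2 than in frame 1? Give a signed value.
+2

Distance in frame 1: 8. Distance in frame 2: 10.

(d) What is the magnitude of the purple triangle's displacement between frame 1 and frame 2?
1

The purple triangle moved from (14, 3) to (13, 4), a distance of √(1² + 1²) ≈ 1.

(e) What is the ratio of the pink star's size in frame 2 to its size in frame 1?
1.5×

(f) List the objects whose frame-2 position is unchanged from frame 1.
the pink star, the red square, the blue star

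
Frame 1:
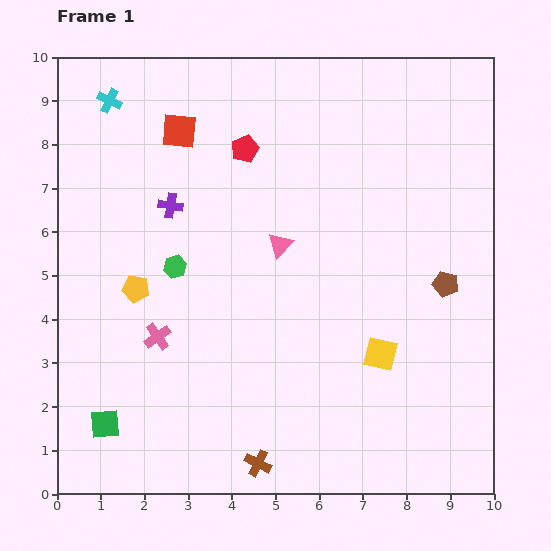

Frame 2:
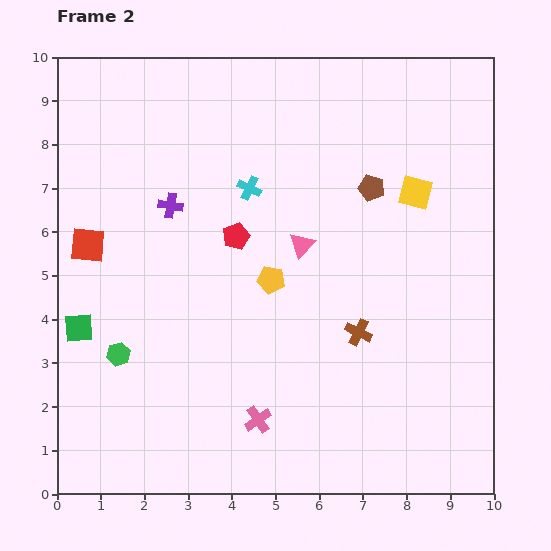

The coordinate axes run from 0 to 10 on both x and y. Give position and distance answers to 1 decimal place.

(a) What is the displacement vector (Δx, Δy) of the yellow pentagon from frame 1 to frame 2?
(3.1, 0.2)

The yellow pentagon was at (1.8, 4.7) in frame 1 and (4.9, 4.9) in frame 2.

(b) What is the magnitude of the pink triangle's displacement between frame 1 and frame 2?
0.5

The pink triangle moved from (5.1, 5.7) to (5.6, 5.7), a distance of √(0.5² + 0.0²) ≈ 0.5.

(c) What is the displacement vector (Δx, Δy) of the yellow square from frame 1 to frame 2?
(0.8, 3.7)

The yellow square was at (7.4, 3.2) in frame 1 and (8.2, 6.9) in frame 2.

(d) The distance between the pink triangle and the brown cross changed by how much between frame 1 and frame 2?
-2.6

Distance in frame 1: 5.0. Distance in frame 2: 2.4.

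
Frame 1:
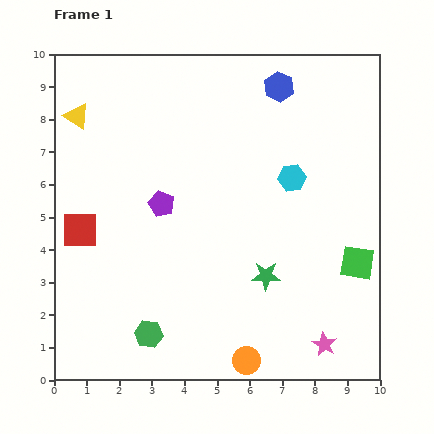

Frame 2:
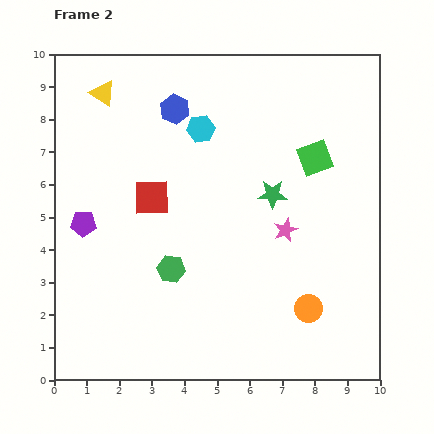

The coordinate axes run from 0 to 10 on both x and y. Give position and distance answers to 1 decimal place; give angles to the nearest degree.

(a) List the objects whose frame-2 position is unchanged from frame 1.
none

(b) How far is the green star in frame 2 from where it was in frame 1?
2.5

The green star moved from (6.5, 3.2) to (6.7, 5.7), a distance of √(0.2² + 2.5²) ≈ 2.5.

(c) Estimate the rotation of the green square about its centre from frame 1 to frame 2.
30° counter-clockwise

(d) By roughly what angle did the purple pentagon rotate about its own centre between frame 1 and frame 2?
21° counter-clockwise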